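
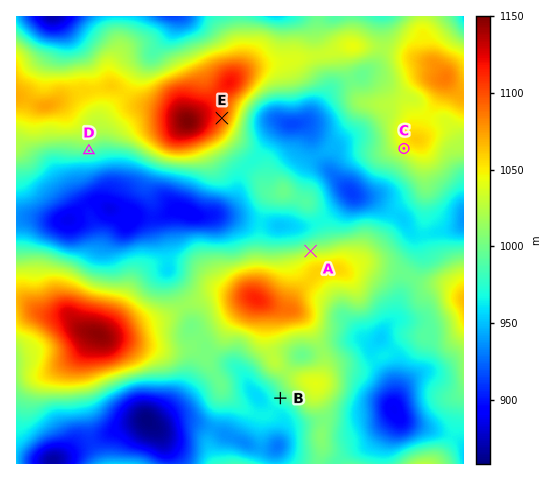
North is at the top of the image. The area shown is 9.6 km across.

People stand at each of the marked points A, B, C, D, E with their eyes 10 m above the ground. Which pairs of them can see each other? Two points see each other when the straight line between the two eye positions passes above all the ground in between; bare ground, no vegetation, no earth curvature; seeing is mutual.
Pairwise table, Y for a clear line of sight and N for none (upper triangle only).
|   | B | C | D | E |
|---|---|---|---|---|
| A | N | Y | Y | Y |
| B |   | N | N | N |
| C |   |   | N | Y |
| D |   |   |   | N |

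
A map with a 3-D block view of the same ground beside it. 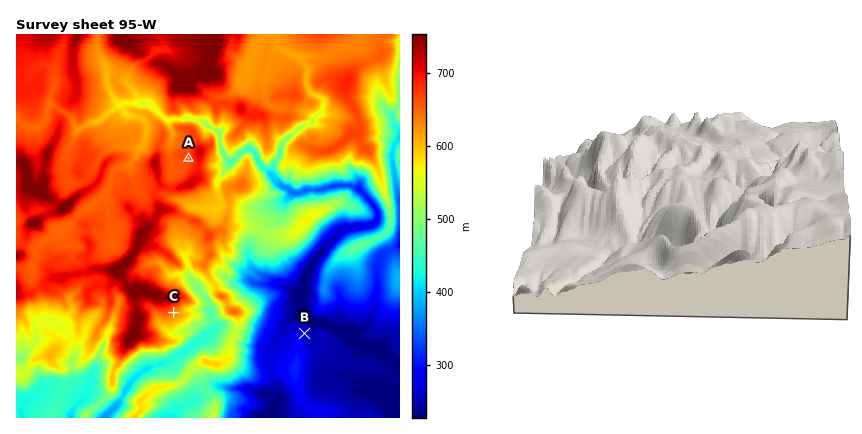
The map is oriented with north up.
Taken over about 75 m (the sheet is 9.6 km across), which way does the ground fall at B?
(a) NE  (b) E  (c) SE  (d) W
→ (b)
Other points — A SW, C SE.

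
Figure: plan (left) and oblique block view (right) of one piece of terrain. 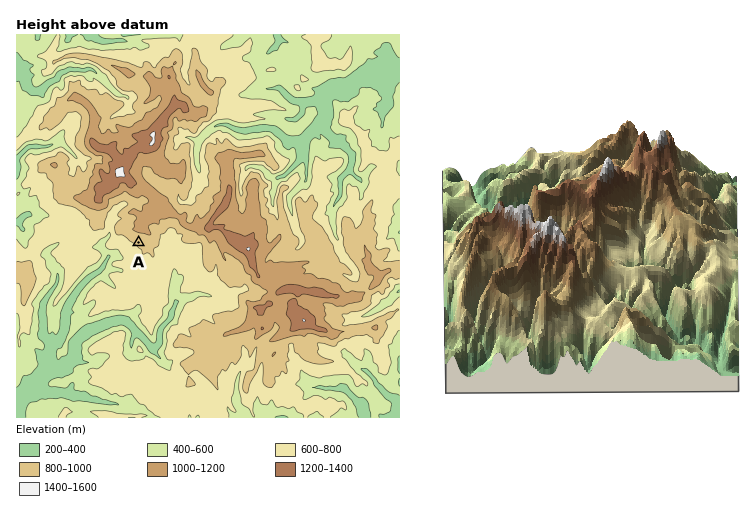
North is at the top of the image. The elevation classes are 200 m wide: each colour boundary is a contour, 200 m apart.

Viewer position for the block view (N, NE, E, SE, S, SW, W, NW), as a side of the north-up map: W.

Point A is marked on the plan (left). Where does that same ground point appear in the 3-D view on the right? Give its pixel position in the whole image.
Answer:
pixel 604 265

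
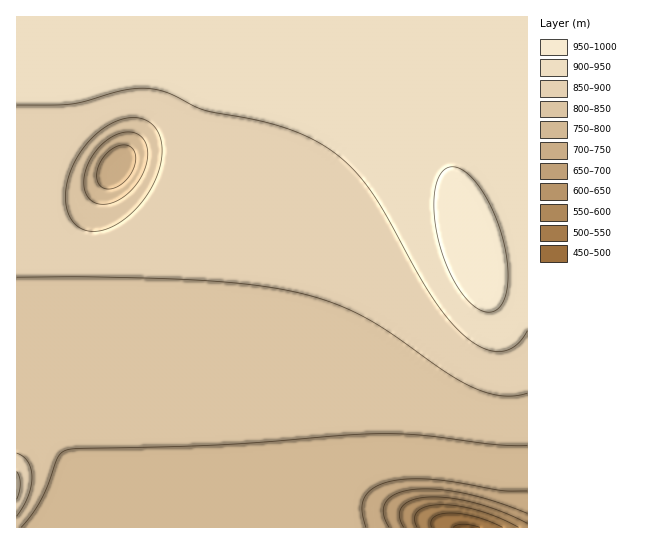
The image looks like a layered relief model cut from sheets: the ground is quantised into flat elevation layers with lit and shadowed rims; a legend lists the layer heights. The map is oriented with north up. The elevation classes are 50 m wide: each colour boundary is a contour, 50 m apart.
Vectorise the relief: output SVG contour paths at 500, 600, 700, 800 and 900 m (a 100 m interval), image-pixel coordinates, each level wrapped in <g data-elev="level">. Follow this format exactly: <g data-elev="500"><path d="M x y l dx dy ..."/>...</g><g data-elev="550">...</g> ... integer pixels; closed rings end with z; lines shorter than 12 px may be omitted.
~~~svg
<g data-elev="500"><path d="M453 527l4-2 6-1 17 3"/></g><g data-elev="600"><path d="M417 527l-2-9 3-7 9-5 15-1 17 1 20 5 21 7 18 9"/></g><g data-elev="700"><path d="M389 527l-5-13 0-7 2-5 4-5 7-3 17-5 23 0 28 4 30 9 32 11"/></g><g data-elev="800"><path d="M21 527l11-13 9-15 17-42 5-6 7-2 149-4 127-10 36-1 43 2 73 9 29 1"/><path d="M97 203l-9-6-4-11 1-13 6-15 11-13 12-9 13-4 11 2 7 8 3 11-2 13-6 13-10 12-11 9-12 4z"/></g><g data-elev="900"><path d="M17 499l3-16-3-12"/><path d="M17 105l54-1 52-14 14-2 13 1 19 4 36 17 60 12 38 13 18 9 16 10 13 12 13 15 20 30 48 84 16 23 17 17 19 13 10 3 8 0 8-1 6-4 7-7 5-8"/></g>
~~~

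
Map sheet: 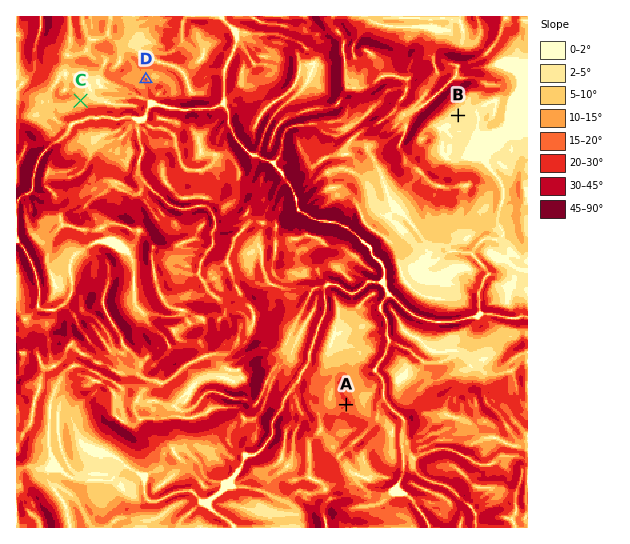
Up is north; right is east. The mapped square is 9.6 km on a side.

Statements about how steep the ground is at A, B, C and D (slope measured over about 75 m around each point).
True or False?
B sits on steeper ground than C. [False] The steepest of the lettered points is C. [False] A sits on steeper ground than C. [True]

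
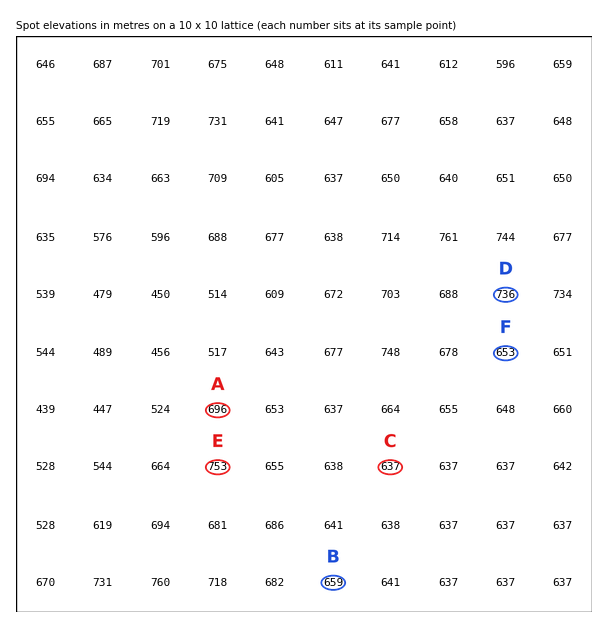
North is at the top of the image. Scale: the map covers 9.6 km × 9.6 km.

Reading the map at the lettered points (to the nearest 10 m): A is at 700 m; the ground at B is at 660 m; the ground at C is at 640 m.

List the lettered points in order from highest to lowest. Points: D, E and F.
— E D F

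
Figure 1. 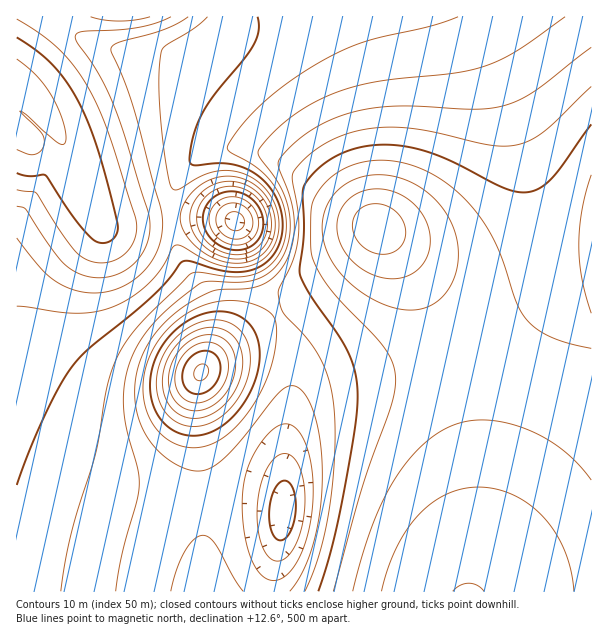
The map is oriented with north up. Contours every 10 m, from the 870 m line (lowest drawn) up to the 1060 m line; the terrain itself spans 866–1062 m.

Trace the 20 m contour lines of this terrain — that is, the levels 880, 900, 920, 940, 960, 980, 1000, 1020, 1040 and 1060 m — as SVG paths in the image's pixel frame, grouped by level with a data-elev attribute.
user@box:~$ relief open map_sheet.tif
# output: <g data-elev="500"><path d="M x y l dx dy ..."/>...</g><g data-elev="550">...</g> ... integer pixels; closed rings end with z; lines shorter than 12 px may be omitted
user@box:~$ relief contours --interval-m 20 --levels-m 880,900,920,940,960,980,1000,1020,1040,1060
<g data-elev="880"><path d="M233 239l-6-2-6-5-4-5-1-8 1-6 4-5 5-4 7-1 7 1 7 5 4 6 2 7-2 8-4 6-7 3z"/></g><g data-elev="900"><path d="M230 249l-12-4-8-8-5-9-2-10 2-11 7-9 10-5 11-2 12 3 10 8 7 11 1 12-3 12-8 8-10 5z"/><path d="M17 37l21 15 16 14 14 18 12 21 14 32 13 43 11 44 0 6-2 6-5 4-4 3-6 0-6-2-20-21-29-44-2-1-17 1-10-3"/></g><g data-elev="920"><path d="M230 258l-15-5-14-10-8-12-3-13 3-14 9-12 13-8 13-3 17 3 13 9 10 14 4 17-3 15-9 12-14 7z"/><path d="M171 17l-13 5-17 5-21 3-37 1-6 2-2 3 3 8 21 31 14 27 11 30 24 80 2 12-1 13-4 12-7 10-12 11-15 6-16 2-17-5-10-6-9-9-33-49-9-3"/></g><g data-elev="940"><path d="M207 17l-15 13-26 15-5 8-2 24 1 31 4 41 6 34 3 6 4 1 26-15 19-4 17 1 15 7 15 14 8 19 2 10-1 11-6 17-6 7-9 6-11 4-12 1-22-5-30-17-6-1-5 4-10 20-12 14-18 15-18 9-17 5-19 1-60-7"/></g><g data-elev="960"><path d="M273 560l-7-7-6-14-3-18 1-20 4-19 6-15 8-10 9-3 5 1 4 3 7 15 4 19-1 21-4 20-7 17-9 9-6 2z"/><path d="M458 17l-27 9-65 15-36 15-30 18-27 20-22 20-17 21-6 11 0 4 33 21 11 12 8 14 4 12 2 13 0 12-3 12-5 9-6 9-9 6-9 4-18 3-36-5-9 2-47 46-19 24-10 18-7 21-11 66-26 84-10 58"/></g><g data-elev="980"><path d="M243 591l-9-13-19-35-6-6-6-2-9 5-9 11-8 18-6 22"/><path d="M591 47l-55 43-15 9-15 6-29 4-67-3-35 2-18 3-18 5-30 15-19 16-10 11-2 4 1 8 12 31 3 23 0 13-3 12-10 21-11 10-12 6-13 3-29 1-21 9-15 10-13 12-12 12-9 14-7 18-4 18 0 18 4 18 7 16 10 14 15 13 15 7 9 2 9-1 8-3 9-6 21-22 33-42 10-9 6-2 6 1 6 5 5 7 7 18 5 26 2 28-1 30-4 27-7 26-9 21-11 16"/></g><g data-elev="1000"><path d="M187 435l10 1 9-2 18-9 16-17 13-22 6-24-1-21-3-9-5-8-7-6-7-4-11-2-10 0-12 2-12 5-11 7-10 10-8 11-7 12-3 12-2 13 1 12 3 12 6 11 7 7 10 6z"/><path d="M591 124l-39 54-10 9-12 5-12 0-14-4-50-26-25-10-21-5-19-2-26 2-24 7-19 13-15 17-2 10 1 40-4 41 10 19 27 39 11 18 7 20 3 21-3 36-13 75-11 48-13 40"/></g><g data-elev="1020"><path d="M591 480l-13-16-17-15-18-12-19-9-21-6-20-2-18 2-16 5-15 9-15 13-14 15-13 20-11 20-10 26-18 61"/><path d="M186 417l14 1 15-6 13-12 10-16 4-16-1-17-6-13-11-8-15-3-17 5-15 12-10 16-4 18 2 18 8 13 6 5z"/><path d="M401 309l13 1 14-3 10-6 9-10 7-13 4-14 0-16-3-15-5-14-9-13-12-12-12-9-13-6-15-4-15 0-14 2-10 5-9 6-8 7-6 9-5 20 1 10 2 12 11 21 17 19 24 15z"/></g><g data-elev="1040"><path d="M484 591l-7-6-9-2-8 2-7 6"/><path d="M191 402l10 0 9-3 9-8 6-10 3-12 0-10-5-9-7-6-12-2-10 4-10 8-6 11-3 12 2 12 6 9z"/><path d="M377 254l12 0 9-5 6-7 2-11-3-10-7-9-10-7-12-1-9 2-6 4-5 8-2 9 3 9 5 8 8 6z"/></g><g data-elev="1060"><path d="M196 380l7 0 4-4 1-7-2-4-6 0-5 4-1 6z"/></g>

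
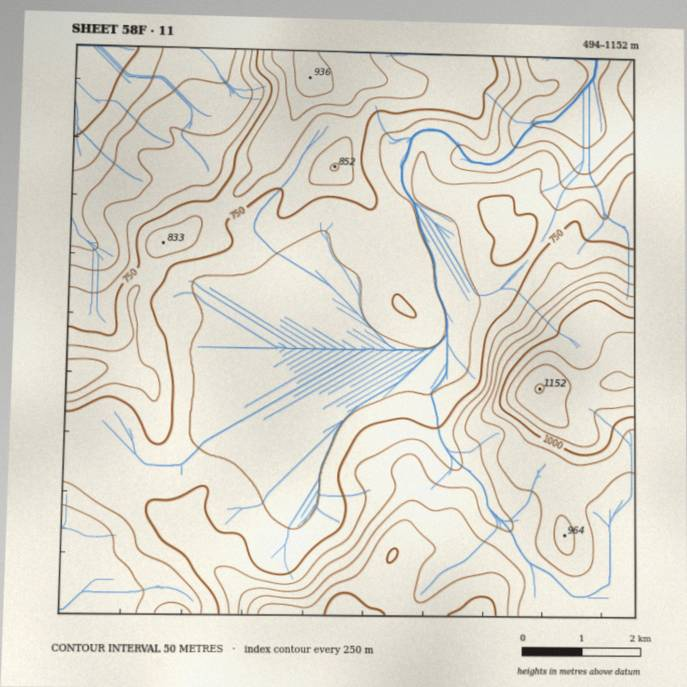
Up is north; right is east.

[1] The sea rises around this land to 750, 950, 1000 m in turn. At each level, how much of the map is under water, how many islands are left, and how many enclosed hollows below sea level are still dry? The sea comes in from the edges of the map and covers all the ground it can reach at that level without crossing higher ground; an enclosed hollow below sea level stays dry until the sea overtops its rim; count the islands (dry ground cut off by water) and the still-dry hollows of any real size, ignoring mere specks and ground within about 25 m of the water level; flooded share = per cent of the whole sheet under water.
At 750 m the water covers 57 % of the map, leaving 0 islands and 0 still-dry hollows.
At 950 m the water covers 91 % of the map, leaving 0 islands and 0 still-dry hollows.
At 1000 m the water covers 95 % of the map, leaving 0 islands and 0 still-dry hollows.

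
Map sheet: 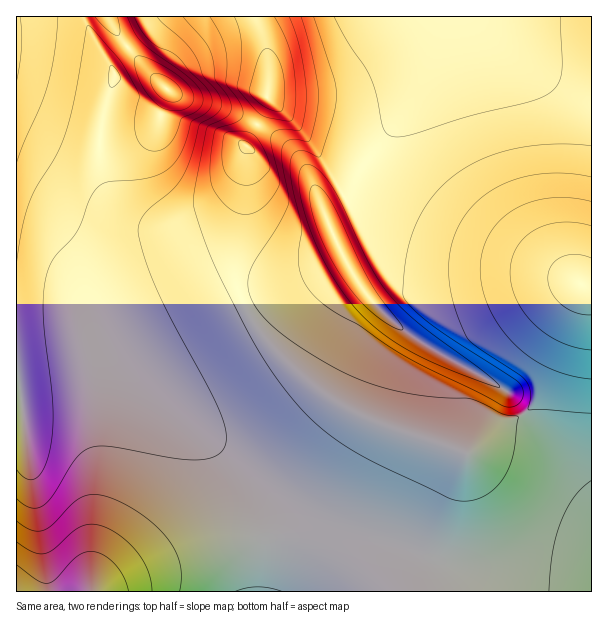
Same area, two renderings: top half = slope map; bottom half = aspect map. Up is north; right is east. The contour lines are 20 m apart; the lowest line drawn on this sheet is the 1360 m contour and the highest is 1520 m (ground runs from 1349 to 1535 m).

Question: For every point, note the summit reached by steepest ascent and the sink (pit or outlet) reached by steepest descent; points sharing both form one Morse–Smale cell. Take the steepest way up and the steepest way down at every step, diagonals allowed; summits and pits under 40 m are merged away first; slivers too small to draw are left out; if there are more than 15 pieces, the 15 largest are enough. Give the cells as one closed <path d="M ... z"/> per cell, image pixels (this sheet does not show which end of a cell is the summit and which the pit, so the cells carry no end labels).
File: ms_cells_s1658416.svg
<path d="M255 16l-239 1 0 250 28 4 15 6 14 14 24 42 19 26 30 27 67 58 35 36 10 17 6 21 0 74 327 0 1-95-67-82-27 11-31 28-17-8-66-20-40-20-30-21-46-44-20-27-8-18-5-17 0-27 11-61 0-47 24-42-4-6 4-19-2-21z"/><path d="M485 16l-52 1-1 18-6 25-10 26-12 24-13 21-30 37-11 24-21 13-4 4 0 7 27 57 16 24 15 16 43 33 83 46 16 22 13-18 9-25 29-62 6-24 10 0 0-190-22-5-30-17-19-15-22-22z"/><path d="M432 16l-176 1 12 39 2 21-4 19 4 6-24 42 0 47-11 61 0 27 5 17 8 18 14 19 41 43 18 15 33 21 23 10 73 24 17 8 27-26 30-13-1-4-14-19-83-46-43-33-15-16-16-24-27-57 0-7 4-4 21-13 11-24 30-37 13-21 12-24 10-26 6-25z"/><path d="M21 268l-5 1 0 322 247 1 2-16-1-58-6-21-10-17-35-36-67-58-30-27-19-26-24-42-14-14-15-6z"/><path d="M584 284l-2 1 0 6-10 26-25 54-9 25-14 18 67 82 1-209z"/><path d="M591 16l-105 1 13 19 22 22 19 15 30 17 21 4z"/>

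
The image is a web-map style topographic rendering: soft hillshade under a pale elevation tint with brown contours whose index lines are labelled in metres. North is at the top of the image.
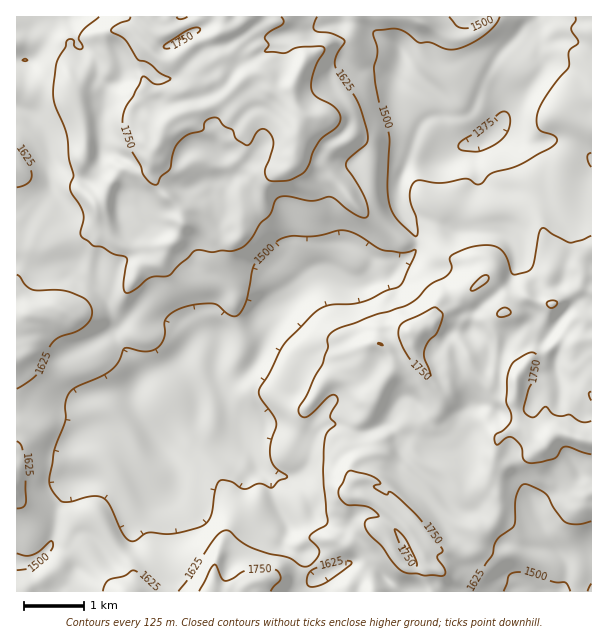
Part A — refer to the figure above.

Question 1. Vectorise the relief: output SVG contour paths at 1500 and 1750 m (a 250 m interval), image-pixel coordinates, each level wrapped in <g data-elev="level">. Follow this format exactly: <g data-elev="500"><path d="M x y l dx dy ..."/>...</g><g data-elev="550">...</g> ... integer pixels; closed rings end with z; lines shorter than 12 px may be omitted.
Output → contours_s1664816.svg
<g data-elev="1500"><path d="M504 591l6-16 9-3 15 3 20 7 11 0 2 2 3 7"/><path d="M17 553l9 3 6-1 7-4 11-9 1-1 2 1 0 4-2 5-16 15-5 2-13 2"/><path d="M129 541l-6-7-13-28-6-8-6-2-6 0-20 5-9 1-7-6-6-10-1-7 5-27 11-30 1-20 5-11 6-4 23-10 10-6 9-9 6-14 21 4 6-1 6-3 6-10 1-18 6-6 7-5 16-4 19-1 5 1 12 10 7 1 5-5 5-11 8-36 21-22 6-4 11-2 24 0 27-6 13 5 26 15 19 3 14-3-2 7-10 23-5 6-13 5-24 11-11 2-19 1-11 3-8 6-25 25-7 10-12 25-9 13-1 6 1 5 12 16 4 8 0 6-6 18 1 15 5 7 9 6 2 3-8 3-7 8-12-4-15 5-5-1-9-6-10-2-3 3-2 5-5 28-7 9-8 3-22 6-27-1-12 8z"/><path d="M591 167l-4-9 1-4 3-1"/><path d="M495 17l-15 8-15 3-9-2-7-9"/><path d="M575 17l0 4-4 8 7 12 0 3-9 7-1 17-22 28-6 11-3 9 0 7 2 6 16 8 2 3-1 3-7 6-28 15-30 10-11 10-4 0-9-5-24 4-23-3-5 2-4 6-1 9 6 21 2 13-2 5-20-18-5-8-2-9-2-18 2-45-9-31-5-24-1-15 3-18-3-18 3-2 21-1 9 4 12 10 10-1 17 7 9 0 13-4 15-9 12-10 5-9"/></g><g data-elev="1750"><path d="M271 591l10-12-1-4-4-5-28 0-6 2-9 6-8 3-4-3-6-14-5 5-11 22"/><path d="M421 575l20 1 4-1 0-6-8-12 6-6-1-3-23-30-20-20-9-6-4 2-12-6 0-2 7-3-4-4-11-5-15-3-3 0-9 18 0 6 2 4 6 6 19 1 10 6 3 4-11 3-3 3 0 5 3 6 14 13 10 15 9 9 6 3z"/><path d="M414 566l-9-9-10-28 7 6 6 9 9 19 0 3z"/><path d="M591 421l-10 1-12-7-8 1-6-1-9-8-3 1-9 9-7-2-3-4 0-4 4-17 5-10 4-17 0-7-3-3-4 0-17 10-6 14-1 24 5 12 0 7-7 9-9 6 0 8 3 2 9-8 6 1 9 9 1 12 7 4 24-4 10-12 6 0 21 7"/><path d="M428 378l2 0 1-3-6-16-1-9 5-9 8-8 6-18-1-3-7-5-31 15-4 4-2 4 1 8 7 15 17 22z"/><path d="M381 345l2 0-5-2 0 1z"/><path d="M499 317l10-2 2-1-1-3-4-3-5 1-4 5z"/><path d="M550 308l5-2 2-4-5-2-5 2 0 3z"/><path d="M470 290l4 0 11-6 3-3 0-5-3-1-5 3-7 7z"/><path d="M165 49l-2-2 1-2 21-13 10-5 5 2-3 4-24 14z"/><path d="M131 17l-2 3-16 7-2 5 14 7 13 21 11 3 10 10 12 5-6 5-9 1-13-8-10 20-7 11-3 10 0 8 2 9 6 16 9 15 3 9 7 9 6 2 5-8 9-9 3-16 5-9 10-8 14-4 2-2 1-7 8-4 5 0 6 8 8 3 4 9 10 7 5-2 5-9 4-4 4-1 5 3 3 5 1 6-3 15-5 12 1 6 3 4 6 1 15-1 12-6 4-4 7-18 5-9 5-6 14-11 4-9-2-4-4-6-18-10-5-7-1-6 2-9 4-12 7-12-1-4-24 0-15 6-19-2 4-6-4-6 0-3 5-4 13-8 1-3-3-4"/><path d="M187 17l-7 2-3-2"/></g>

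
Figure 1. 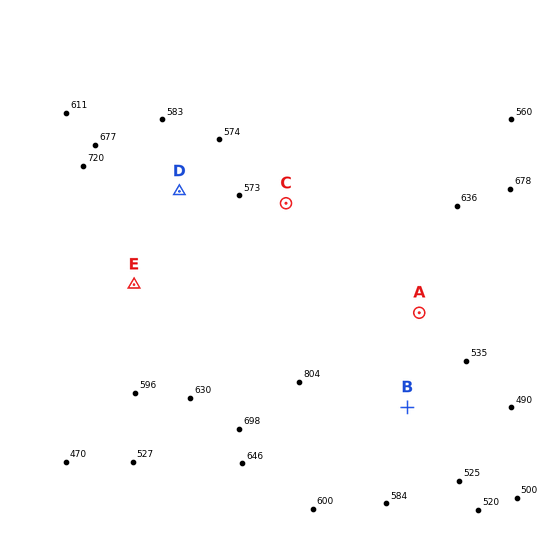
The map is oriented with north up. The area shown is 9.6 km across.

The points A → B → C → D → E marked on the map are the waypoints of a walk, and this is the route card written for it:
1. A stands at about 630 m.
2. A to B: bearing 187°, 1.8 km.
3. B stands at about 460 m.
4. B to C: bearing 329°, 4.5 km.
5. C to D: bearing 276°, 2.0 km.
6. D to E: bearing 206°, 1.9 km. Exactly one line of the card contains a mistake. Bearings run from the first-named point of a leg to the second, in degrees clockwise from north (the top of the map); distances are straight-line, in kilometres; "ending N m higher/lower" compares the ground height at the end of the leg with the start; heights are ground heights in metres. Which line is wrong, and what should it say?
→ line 3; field height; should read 610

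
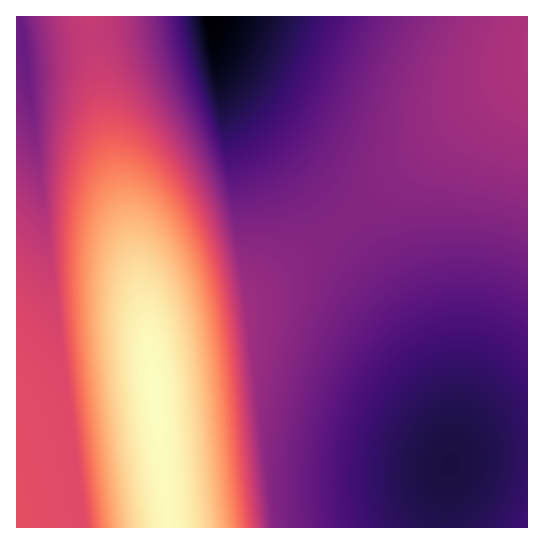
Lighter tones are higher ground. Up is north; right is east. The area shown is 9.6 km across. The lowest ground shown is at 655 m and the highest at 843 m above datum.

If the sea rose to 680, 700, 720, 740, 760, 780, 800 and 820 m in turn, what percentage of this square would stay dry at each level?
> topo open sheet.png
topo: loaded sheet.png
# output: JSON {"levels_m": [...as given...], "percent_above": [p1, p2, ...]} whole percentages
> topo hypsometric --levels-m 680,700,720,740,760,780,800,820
{"levels_m": [680, 700, 720, 740, 760, 780, 800, 820], "percent_above": [95, 81, 65, 41, 31, 20, 15, 9]}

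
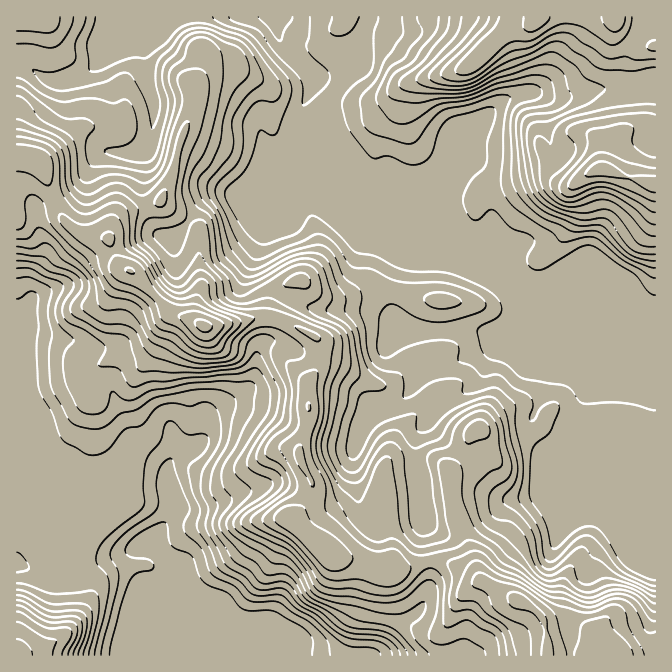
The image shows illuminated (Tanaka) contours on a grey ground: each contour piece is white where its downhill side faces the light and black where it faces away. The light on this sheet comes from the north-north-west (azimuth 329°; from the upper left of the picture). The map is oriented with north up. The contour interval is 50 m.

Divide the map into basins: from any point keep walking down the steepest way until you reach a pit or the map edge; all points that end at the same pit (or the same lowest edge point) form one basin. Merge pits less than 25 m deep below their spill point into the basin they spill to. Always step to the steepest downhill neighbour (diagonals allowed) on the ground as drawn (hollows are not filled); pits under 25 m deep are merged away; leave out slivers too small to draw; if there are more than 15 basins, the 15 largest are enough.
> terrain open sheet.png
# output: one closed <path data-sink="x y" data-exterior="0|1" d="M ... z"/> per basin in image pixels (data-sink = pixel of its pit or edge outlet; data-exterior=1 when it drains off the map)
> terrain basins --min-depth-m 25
<path data-sink="277 17" data-exterior="1" d="M655 16l-638 0-1 139 21 4 6 6 6 23 14 30 11 11 10 5 23 4 11 24 7 7 7 2 38 42 22 6 12 7 15 0 38-8 15 0 20 6 20 10 6 6 1 20-11 23 1 35-10 27 0 13 14 25 0 7-5 12-15 16 0 4 35 36 29 1 13 5 20 0 7 4 10 0 20-7 15 0 12 3 40 24 28 13 17 12 7 15 3 28 33 0 7-19 6-8 4 0 13 10 9 9 3 8 31 0 1-471-53-17 5-23 9-12 23-5 16 0z"/><path data-sink="138 655" data-exterior="1" d="M177 314l-7 0-2 3-14 20-9 9-40 15-11 8-5 8 2 20 8 15 5 16 24 24 1 33-6 17-8 7-23 15-23 28 17 38 0 10-7 17-8 11-17 15-17 8-17 3 0 2 528-1-2-27-7-14-17-13-28-13-24-15-28-12-15 0-20 7-10 0-7-4-20 0-13-5-25 0-39-37 0-4 15-16 5-12 0-7-14-25 0-13 10-27-1-35 11-23 0-17-7-9-20-10-20-6-15 0-38 8-15 0z"/><path data-sink="17 564" data-exterior="1" d="M25 156l-9 1 1 499 20-5 17-8 11-9 11-12 8-15 2-17-17-38 23-28 23-15 8-7 5-10 1-7-1-33-24-24-5-16-8-15-2-20 5-8 11-8 40-15 9-9 12-19 7-5-41-42-7-2-7-7-11-24-23-4-10-5-11-11-14-30-6-23-6-6z"/>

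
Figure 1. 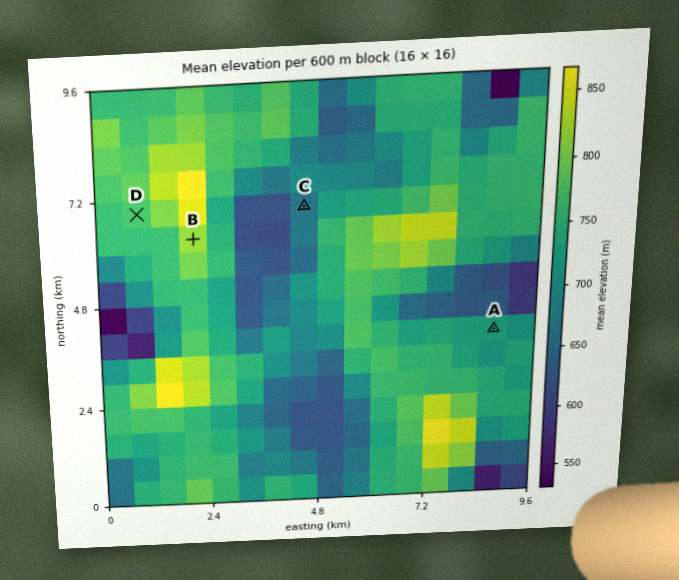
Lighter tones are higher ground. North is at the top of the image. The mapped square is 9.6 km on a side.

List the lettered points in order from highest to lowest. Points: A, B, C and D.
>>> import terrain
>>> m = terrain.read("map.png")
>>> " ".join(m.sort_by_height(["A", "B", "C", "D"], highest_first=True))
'B D A C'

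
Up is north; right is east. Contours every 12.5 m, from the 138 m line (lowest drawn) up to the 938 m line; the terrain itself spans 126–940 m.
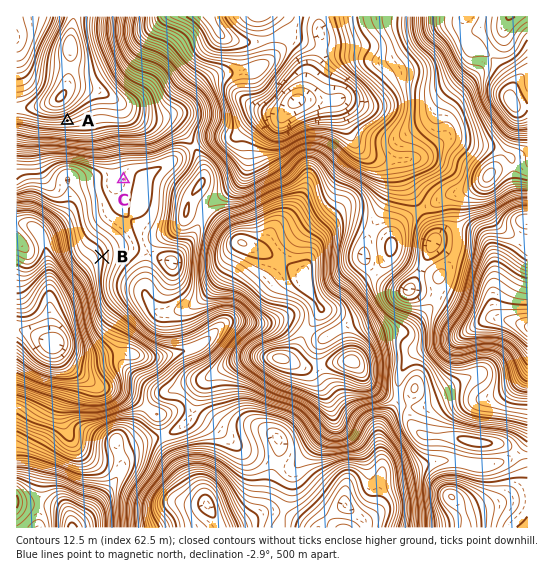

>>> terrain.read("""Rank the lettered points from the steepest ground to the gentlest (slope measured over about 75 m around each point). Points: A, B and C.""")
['A', 'B', 'C']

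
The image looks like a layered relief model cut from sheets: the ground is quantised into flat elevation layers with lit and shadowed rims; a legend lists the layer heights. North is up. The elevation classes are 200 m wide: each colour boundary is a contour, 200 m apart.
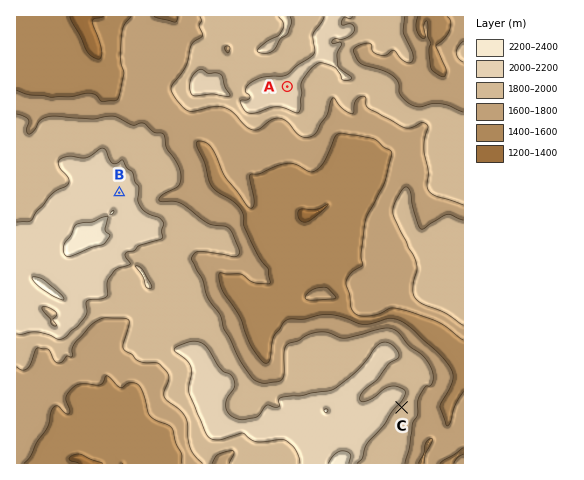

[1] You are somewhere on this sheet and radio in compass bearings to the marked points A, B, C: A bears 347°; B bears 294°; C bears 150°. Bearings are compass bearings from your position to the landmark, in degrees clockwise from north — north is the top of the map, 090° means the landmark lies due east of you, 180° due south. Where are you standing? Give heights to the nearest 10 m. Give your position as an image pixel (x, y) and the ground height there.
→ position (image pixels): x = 333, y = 288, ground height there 1590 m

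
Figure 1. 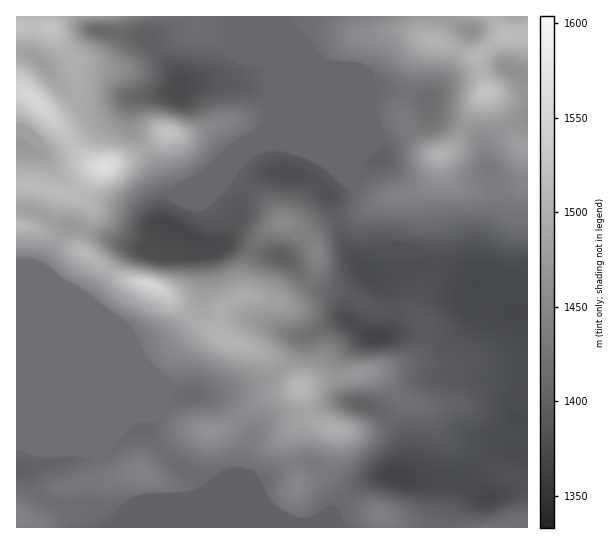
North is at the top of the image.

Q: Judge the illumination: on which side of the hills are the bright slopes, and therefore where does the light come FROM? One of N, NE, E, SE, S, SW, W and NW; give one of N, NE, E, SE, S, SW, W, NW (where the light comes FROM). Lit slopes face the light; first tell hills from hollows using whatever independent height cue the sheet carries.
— S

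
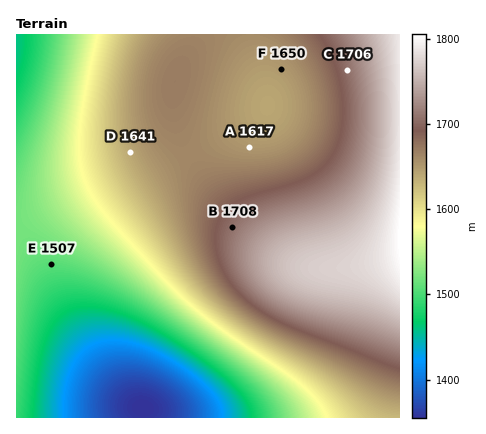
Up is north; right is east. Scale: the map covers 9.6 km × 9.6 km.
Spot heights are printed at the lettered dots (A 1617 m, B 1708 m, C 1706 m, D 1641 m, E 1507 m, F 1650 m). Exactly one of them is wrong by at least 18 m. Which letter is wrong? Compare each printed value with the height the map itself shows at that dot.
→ A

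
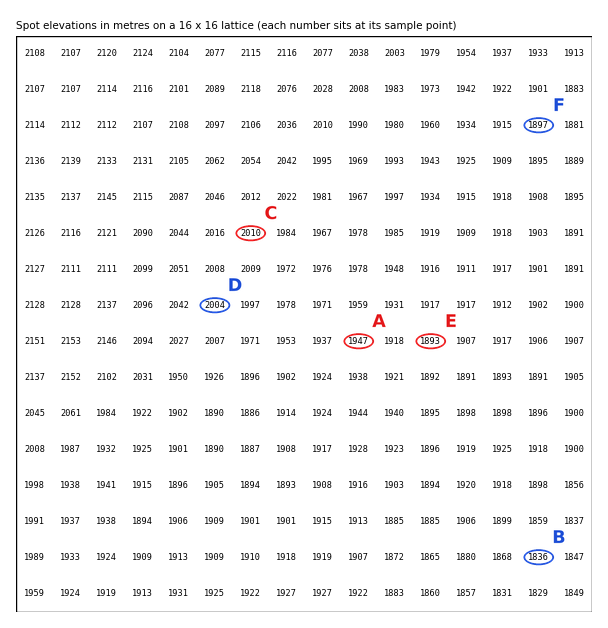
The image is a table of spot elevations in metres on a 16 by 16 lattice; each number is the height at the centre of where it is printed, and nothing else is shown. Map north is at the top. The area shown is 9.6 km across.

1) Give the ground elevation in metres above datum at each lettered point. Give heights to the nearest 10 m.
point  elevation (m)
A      1950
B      1840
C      2010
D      2000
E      1890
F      1900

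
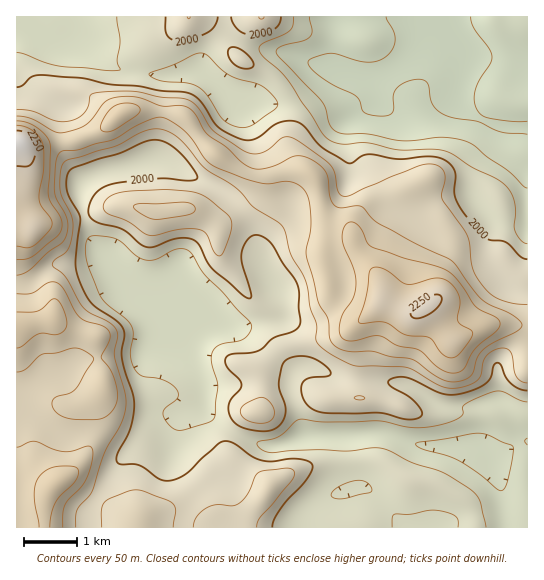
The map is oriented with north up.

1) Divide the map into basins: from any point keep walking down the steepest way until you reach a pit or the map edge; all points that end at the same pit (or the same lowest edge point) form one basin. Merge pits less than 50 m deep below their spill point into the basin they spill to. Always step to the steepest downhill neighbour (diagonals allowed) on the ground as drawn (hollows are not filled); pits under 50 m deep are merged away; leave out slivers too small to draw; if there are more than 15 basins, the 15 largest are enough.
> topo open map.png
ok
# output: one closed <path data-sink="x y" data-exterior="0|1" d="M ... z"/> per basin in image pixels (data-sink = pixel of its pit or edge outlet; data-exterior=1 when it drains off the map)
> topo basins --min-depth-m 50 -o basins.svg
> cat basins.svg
<path data-sink="446 30" data-exterior="0" d="M527 16l-510 0-1 211 17 0-14-38 1-39-2-7 9 4 12 0 14-4 25-3 24-11 17-14 10-4 14-2 34 4 12 8 12 18 16 16 30 18 10 3 13 0 29-7 10 3 7 7 7 32 6 16 5 5 12 1 7 4-4 3-19 3-5 6-1 10 3 19 5 16 23 19 11 3 16-15 31 12 6-1 8-5 26 34 25-13 13-4 36 1z"/><path data-sink="490 457" data-exterior="0" d="M383 301l-34 30-19 6-44 8-5 3-22 22 2 8-1 32-6 3-5 0-10 10-10 18 0 14 8 9 24 15 8 8-20 28-35 0-5 4 0 9 319-1 0-201-37-2-13 4-25 13-26-34-8 5-6 1z"/><path data-sink="151 299" data-exterior="0" d="M299 169l-36 7-7 21-10 10-21 13-7 7-12-11-19-8-16 3-22 0-19-6-15 0-53 16-24 3-5 4-17 1 0 97 38-6 9 7 34 10 0 22 6 20 0 11-8 13-2 34-4 12-9 16-16 13 7 2 24 20 38 20 4 8 70 0 2-9 5-4 35 0 20-28-3-4-24-15-11-10-2-17 14-24 6-4 5 0 6-3 1-32-2-8 22-22 5-3 55-10 26-18-6-1-10-5-12-10-10-12-5-30 1-10 8-8 16-1 4-3-7-4-12-1-5-5-6-16-7-32-7-7z"/>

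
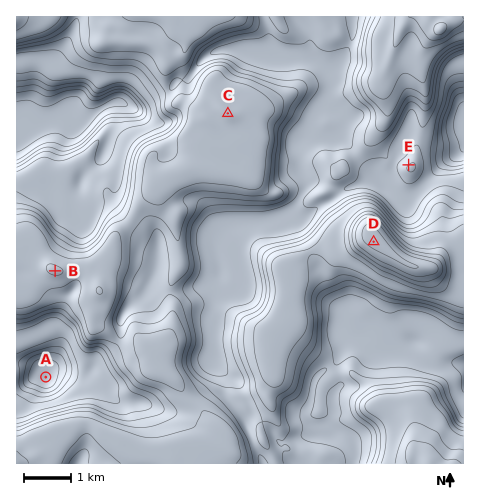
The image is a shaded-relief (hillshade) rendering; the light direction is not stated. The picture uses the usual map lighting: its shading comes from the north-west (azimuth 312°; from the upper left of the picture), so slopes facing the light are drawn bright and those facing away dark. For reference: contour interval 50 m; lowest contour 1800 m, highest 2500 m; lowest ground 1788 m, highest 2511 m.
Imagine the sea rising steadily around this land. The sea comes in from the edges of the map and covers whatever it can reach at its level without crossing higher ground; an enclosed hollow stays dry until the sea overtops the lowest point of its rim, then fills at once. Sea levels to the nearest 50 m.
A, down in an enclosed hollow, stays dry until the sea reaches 1950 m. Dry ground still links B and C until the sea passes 2200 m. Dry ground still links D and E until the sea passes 2050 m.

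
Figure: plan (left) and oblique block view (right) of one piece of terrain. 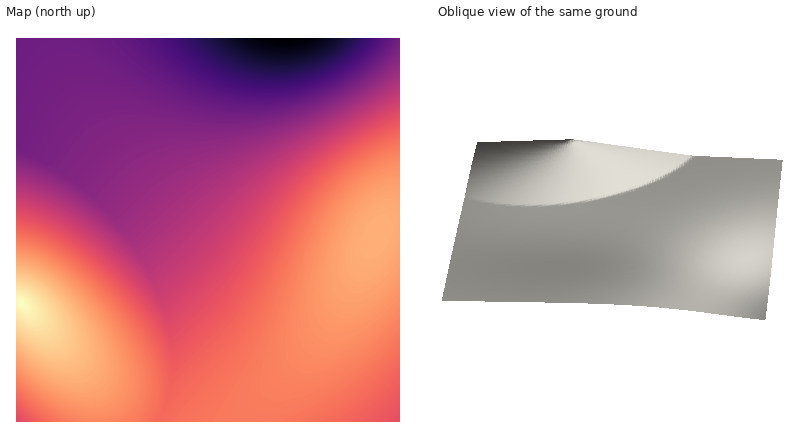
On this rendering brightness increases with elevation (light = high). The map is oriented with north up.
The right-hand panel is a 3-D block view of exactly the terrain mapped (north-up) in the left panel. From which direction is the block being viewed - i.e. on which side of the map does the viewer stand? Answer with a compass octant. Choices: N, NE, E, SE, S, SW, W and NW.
E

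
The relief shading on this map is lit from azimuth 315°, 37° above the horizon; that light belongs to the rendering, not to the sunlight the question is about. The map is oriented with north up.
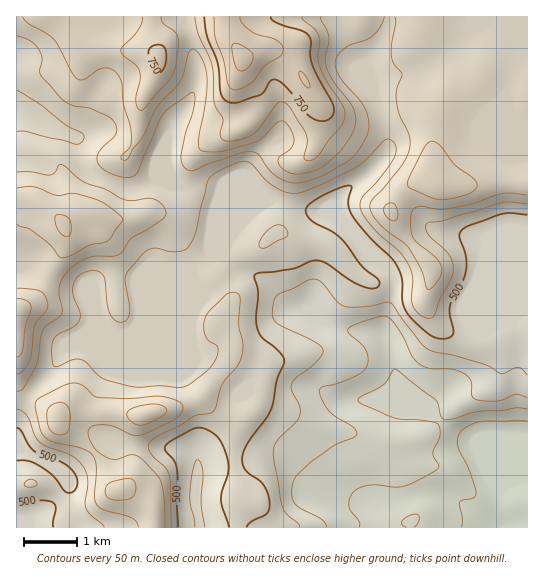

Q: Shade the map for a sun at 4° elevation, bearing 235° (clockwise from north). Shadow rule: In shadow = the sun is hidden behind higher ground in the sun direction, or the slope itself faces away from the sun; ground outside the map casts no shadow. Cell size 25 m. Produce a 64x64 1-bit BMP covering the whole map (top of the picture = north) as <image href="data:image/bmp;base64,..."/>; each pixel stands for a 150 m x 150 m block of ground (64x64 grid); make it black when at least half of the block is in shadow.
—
<image width="64" height="64" href="data:image/bmp;base64,Qk0+AgAAAAAAAD4AAAAoAAAAQAAAAEAAAAABAAEAAAAAAAACAAATCwAAEwsAAAIAAAAAAAAA////AAAAAAAAADwAP4AAAAAAfgD/wAAAAAB/Af/gDAAAAH8B/+AOAAAAf4H/4AAgHAP/wf/gAGA+Af/h/4AB4H4B//P/AAPgfAH/+/8AB+AAAf/7/wAH4AAB/+P4AAfgAMB/wAAAB+ADgA+AAB8PgAOAAAAD/wAAA4A4AY/+AAAHx/xB//wAAAP//uH/+AAAYf//4f/AAABx///g/gAAAHD//8D8AAAAeP8DwAAMAAB8TwAMwD4AAH4AAA/8/gAA/wAAD//+AAD/AAAP//4AAH+AAA//iAcAf8AAD/4ADwD/4gAP/AAPAP/mAA/8AA+A//YAD/wAD4D/9gAf8AAHwH/wAH+ADgfAA/AAcAAcD+AA4AGAADgP4AAAAQAAeB/wAAYBAAHwP/gAAAMAB+B/+AEAAwAf4P/8AAADAD/A//wGPwOAPwHwCA//+YAPAeAAH//5gAAAAAB///mAAAAAAP//8IAAAADA//HwAAAAA+AfweAAAAAH8AfBwAAAAAfwH4HgAAAwB+B/gOAAADgHwHwA8AAAfAEAAADwAwD8AAAAAPgBgP4AAAAA+ACB/gAAAAB4AAP+AAAAADgAB/8AAAAAHAIH/wAAAAAcAw//gAAAAD4CD//AAAAAPgYf/8AAAAA+Bx//4AAAAD4Pn//gAAAAfh///+AAAAB+H///4AAAADwf///gAA=="/>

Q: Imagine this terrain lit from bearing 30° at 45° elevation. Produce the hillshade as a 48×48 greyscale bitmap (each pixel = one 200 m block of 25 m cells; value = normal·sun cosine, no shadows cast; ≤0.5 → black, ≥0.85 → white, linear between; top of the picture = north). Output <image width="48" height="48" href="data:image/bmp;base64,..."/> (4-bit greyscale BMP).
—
<image width="48" height="48" href="data:image/bmp;base64,Qk32BAAAAAAAAHYAAAAoAAAAMAAAADAAAAABAAQAAAAAAIAEAAATCwAAEwsAABAAAAAAAAAAAAAAABEREQAiIiIAMzMzAERERABVVVUAZmZmAHd3dwCIiIgAmZmZAKqqqgC7u7sAzMzMAN3d3QDu7u4A////AIiIiFMzRHvMqGZ4eKzu3LqpmZmqqqmHd2d4h1MjRYzcqGZ4ib3ty6qpmZqqqpmId1VXmFM0aKzMqGeJq83LqqmZmZqqqYmYiGZ6qFRomr3LqHiavMupmZiIiImZiJqpmarLpzWbu83bqIiavMqZmIh3eIiHebuZmc3KcyarvO/sqHearMqIiId3iIiZm8qZmbp0EDirve7bmHeJu6mIiIiIiJmavLmZmYUAAnqqq7qph2aJqpiIiIiImZmau6mZmVEAN6qYZVVVZVaImZiIiImaqqqqqYiIiCEUiphlMzI0RFeIiIiJmqu8y7qqhmZmZiJIqph2eId3VWmZmJmavMzLuqqpdUMjMzWLy6qrzd3bh5qpmaq7zLuqmZmYd1MjM2m8zLzN7u/sqqmZmqu7qYiImZh3iGVVVHm7vM3czMzLqqmJmqqZh2Z4mYZmd2Z3ZniqvMy6mZmZmqmJmph3d3d4mWVWVEVnd4mqq7qZmZmZmZmZqqmIiImaqFREQ0Vnd6q6qqmZmZmZmImaq7u6qqu7p1QzNFZ4iLupiZmZmZmZmImbvMzMzLu7ljIjV4iIiLqHeJmYiZmZmImrzMzMy6mYcxAmmpmZmKl2iZmHiZmZmZmrvMvLl2ZlQQA4upmZmcqau6l4mZmZmZmqu6qpdlVEMgJpqpmZme3My5iJqZmZmZmruph3ZWVVVDV4mZmZme3LqpiJqZmZmYq8uXZmZVVnh1V4iZmZmbuph3d5mZmZmau7l2ZmVVeap0RpmpmZmZmIZVVXiZmImrqYZmZlVWm7hSN7y6mZmXd2VENGiIiImqmHd3d2Z5y4URW+7KmZmWZUVmVnh3d4mpmYiIiIisuVADru26mZmXZVeYeIdmZ4mZmZmZmrzMlQAYzbqZiZmYdnmpiZiHeJqpmZmavMy5YQBauWZmZ4iHZ5u6vMy6qqqZmZmqu6qYQSWahCIiNFVIiszN3u3Ly7qZmZmZh3eHZXmpUiIiMyEazdze7cqsy6mZmZl0M0RWeaqYVFZ3ZUM93cvdyXabqXeIiZcxARI1aJmYd5qqqYiMy6vLdUaKmFVlVmMRMyMzRomYiau7u6qqqazJdniZl1VTIiI2h2ZVVoiIibu7uqmaq8y5iZmImHZTIAJpmHh3d4h2ebu6qZmbzMqYiZiImHdmUyR5dWd4iZhleaqqmZmbuph2d2V4mId3d3d3U0Z4qqhleaqpmZmZmGVVZVRoiIdmZ5l2MjWKzLhmiZmZmZmIdlRWZlVnZndkNXiGMkjO/bh3mZmZmZmGZUVmd2Z3ZndSI1aGM2z//Jh4maqZiZmGZWZnd3Z3ZohSJFeFNa//2piJqqqZmZmXd3Znd2VWeJhAFGd1WN/9qYiJmaqZmZmYh2VodlRGiqgwFYh2i+7amIeIiZmZmqmXdlWJh3Zoq6cAF6uZq8yoh4iIiJmZmqmVVFeZmZmazLYAWs3LvNy5d3iIiImZmpmUNGiZmqmazbUTjN3d3v7Jd4iIiJmZmZmURYmZmZmazKU1nN3d7/65eImYiJmZmZmQ=="/>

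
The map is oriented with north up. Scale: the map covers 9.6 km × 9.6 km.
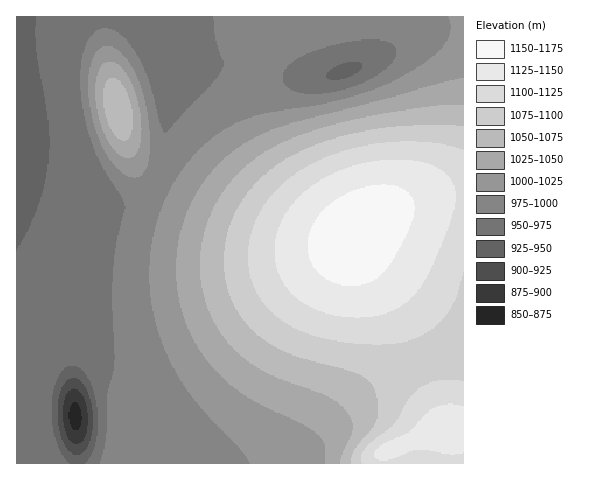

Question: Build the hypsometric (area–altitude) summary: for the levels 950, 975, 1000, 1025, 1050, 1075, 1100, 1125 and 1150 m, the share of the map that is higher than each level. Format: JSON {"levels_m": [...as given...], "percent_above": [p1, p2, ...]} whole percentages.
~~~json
{"levels_m": [950, 975, 1000, 1025, 1050, 1075, 1100, 1125, 1150], "percent_above": [95, 74, 55, 45, 37, 30, 21, 12, 4]}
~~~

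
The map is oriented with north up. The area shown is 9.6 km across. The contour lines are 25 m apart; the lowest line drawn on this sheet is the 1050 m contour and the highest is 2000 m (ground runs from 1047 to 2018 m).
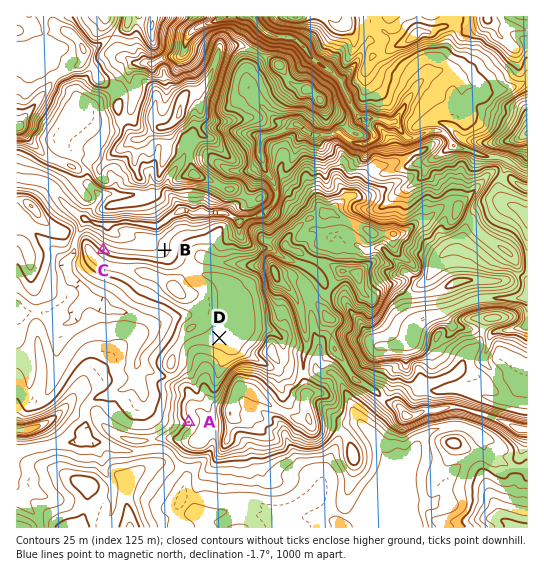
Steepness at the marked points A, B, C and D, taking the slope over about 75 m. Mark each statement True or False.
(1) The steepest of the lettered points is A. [False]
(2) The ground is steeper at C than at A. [True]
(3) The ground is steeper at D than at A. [False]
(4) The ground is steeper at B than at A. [False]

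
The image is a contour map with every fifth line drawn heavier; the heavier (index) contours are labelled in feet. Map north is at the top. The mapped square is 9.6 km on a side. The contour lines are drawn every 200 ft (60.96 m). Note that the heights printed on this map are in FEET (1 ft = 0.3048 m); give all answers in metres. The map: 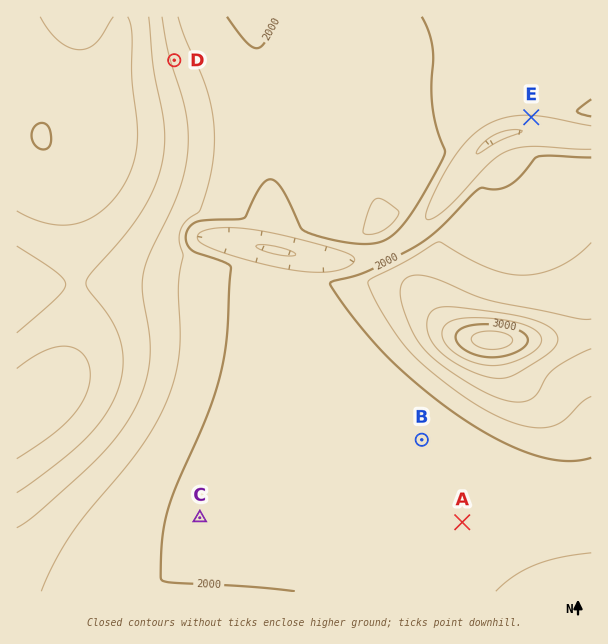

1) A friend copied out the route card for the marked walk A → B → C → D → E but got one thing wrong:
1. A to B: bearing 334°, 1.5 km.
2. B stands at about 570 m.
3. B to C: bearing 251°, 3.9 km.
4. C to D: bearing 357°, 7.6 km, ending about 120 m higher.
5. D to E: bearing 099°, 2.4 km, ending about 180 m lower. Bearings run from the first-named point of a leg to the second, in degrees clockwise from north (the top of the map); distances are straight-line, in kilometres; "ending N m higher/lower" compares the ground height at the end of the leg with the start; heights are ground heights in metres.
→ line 5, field distance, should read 6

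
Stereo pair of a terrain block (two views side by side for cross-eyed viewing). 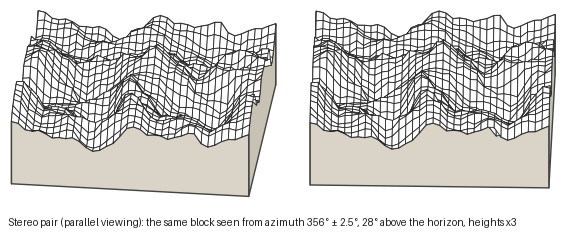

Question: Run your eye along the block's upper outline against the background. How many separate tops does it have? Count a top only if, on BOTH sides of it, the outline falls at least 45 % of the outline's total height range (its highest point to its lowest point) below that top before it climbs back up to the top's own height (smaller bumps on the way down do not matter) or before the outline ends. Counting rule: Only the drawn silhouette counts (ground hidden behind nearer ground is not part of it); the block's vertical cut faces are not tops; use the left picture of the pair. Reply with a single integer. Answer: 0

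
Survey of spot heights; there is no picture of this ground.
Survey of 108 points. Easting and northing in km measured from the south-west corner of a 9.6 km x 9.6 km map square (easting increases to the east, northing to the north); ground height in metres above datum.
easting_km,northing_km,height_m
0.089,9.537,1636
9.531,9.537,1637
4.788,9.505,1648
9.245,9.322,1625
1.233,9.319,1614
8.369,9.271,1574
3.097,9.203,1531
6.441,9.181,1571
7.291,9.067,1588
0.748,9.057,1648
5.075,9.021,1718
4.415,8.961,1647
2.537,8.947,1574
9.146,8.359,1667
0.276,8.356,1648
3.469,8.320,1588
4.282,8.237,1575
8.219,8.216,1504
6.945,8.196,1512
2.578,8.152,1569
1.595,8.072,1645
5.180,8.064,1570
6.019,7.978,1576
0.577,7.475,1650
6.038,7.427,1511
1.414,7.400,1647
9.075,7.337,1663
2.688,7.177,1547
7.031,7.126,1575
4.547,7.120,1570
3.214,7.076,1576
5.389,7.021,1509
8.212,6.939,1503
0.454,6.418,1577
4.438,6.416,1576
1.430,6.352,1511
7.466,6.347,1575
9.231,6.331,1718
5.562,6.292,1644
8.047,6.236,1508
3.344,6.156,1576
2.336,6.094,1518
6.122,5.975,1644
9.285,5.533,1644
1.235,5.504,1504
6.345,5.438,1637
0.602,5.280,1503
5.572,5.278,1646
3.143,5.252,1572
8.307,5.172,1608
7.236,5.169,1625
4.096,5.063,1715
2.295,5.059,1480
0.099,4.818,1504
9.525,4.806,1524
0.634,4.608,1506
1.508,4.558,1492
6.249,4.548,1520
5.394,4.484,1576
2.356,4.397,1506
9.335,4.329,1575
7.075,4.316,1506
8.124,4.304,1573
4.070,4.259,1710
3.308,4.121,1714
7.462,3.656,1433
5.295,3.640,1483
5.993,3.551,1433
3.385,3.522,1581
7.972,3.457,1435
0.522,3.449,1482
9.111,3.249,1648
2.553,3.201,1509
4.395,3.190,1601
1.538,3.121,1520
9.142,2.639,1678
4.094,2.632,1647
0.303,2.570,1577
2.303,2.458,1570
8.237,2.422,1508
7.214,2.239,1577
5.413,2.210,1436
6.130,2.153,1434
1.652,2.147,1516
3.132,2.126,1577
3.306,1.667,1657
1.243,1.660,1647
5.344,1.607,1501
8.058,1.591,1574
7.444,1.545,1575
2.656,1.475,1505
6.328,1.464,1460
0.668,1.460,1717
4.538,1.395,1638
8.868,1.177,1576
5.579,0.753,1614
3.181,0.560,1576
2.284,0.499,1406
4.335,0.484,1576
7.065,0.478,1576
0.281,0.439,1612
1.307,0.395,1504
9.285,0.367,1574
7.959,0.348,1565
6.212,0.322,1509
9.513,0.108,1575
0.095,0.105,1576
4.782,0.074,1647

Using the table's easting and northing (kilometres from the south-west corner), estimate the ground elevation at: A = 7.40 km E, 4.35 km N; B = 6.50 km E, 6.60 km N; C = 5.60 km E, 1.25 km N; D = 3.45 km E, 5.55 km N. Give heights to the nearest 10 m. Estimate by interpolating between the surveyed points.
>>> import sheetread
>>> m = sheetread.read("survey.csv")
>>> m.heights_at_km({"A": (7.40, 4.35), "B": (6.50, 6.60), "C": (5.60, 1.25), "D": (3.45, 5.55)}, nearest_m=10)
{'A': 1540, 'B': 1570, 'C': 1510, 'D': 1580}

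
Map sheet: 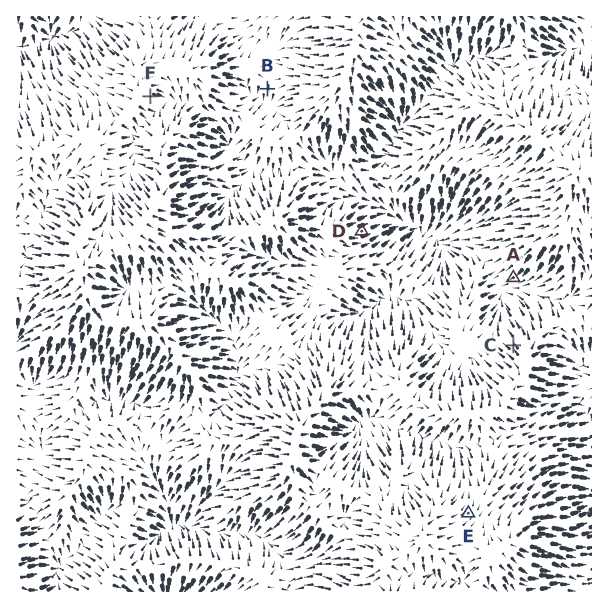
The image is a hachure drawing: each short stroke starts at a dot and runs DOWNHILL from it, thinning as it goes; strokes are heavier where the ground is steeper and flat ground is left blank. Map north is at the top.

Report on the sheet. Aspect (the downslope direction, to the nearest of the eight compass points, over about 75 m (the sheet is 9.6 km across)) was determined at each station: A SW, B S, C NW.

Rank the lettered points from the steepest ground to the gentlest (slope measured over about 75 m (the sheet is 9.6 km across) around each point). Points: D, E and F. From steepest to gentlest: D F E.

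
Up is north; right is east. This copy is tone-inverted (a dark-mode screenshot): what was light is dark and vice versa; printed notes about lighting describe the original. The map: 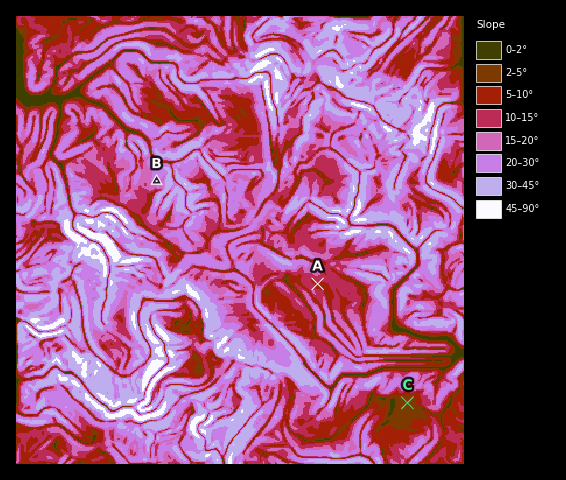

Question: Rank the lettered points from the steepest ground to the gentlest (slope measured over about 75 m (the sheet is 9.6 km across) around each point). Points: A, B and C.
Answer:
B A C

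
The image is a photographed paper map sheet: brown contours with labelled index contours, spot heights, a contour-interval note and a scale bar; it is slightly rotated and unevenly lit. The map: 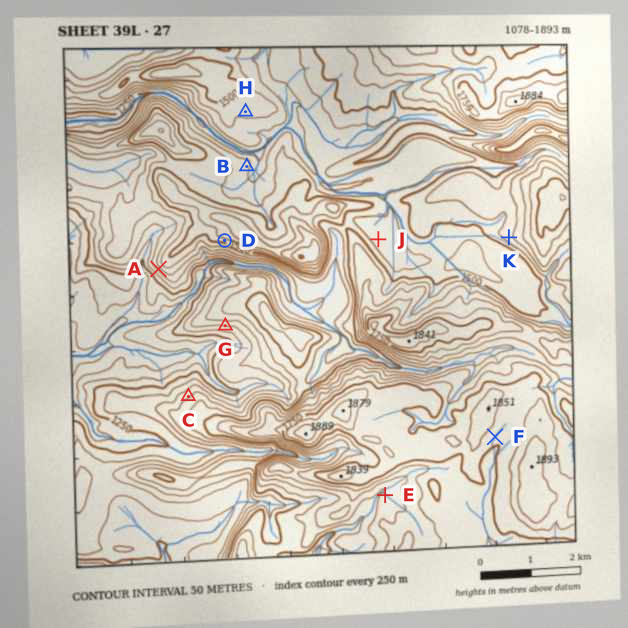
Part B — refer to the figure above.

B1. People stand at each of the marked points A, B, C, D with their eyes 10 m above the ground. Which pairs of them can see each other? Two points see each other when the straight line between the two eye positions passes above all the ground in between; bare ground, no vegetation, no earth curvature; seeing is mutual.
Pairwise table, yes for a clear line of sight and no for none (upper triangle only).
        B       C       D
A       no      yes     no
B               no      no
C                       yes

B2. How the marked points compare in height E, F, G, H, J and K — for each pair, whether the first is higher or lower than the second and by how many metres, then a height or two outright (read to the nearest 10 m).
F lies higher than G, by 410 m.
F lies higher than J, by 330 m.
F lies higher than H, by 300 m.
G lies lower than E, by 260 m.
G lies lower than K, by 230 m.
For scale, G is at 1350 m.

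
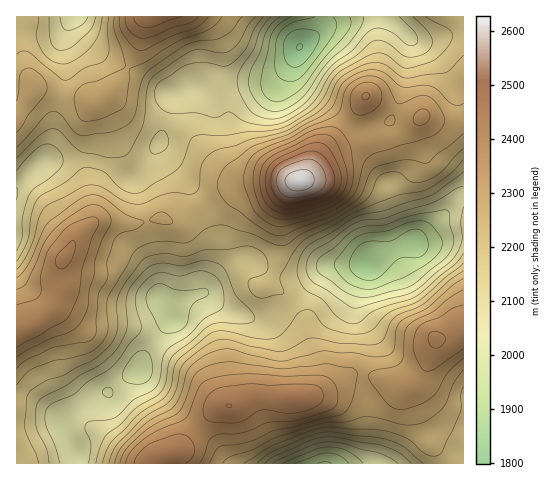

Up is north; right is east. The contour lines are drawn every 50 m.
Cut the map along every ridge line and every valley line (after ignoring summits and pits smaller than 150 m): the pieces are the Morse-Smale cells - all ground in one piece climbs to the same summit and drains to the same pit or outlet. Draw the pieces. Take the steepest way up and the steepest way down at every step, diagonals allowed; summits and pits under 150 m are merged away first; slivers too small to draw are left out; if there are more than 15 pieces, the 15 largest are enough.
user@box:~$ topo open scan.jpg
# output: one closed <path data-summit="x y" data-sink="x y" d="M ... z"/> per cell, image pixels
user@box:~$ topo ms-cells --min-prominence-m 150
<path data-summit="300 181" data-sink="300 47" d="M463 16l-138 0-6 15-21 17-8 16-16 16-19 1-42-2-14 7-9 0-14 6-4 4-8 26-4 24 5 9 21 23 17 27 19-13 27-7 51-3 32-28 30-12 34-5 9-4 19-17 16 5 23 0z"/><path data-summit="64 258" data-sink="173 316" d="M202 205l-27 16-6 0-7-3-24 6-41-3-21 16-8 15-5 7-1 11 2 16-8 20-24 18-16 5 1 67 12 2 10 4 17 12 7 9 2-6 4-4 40-21 31-24 6-14 26-35 3-13 11-8 18-6 1-9 8-20 3-18z"/><path data-summit="229 406" data-sink="173 316" d="M206 294l-14 2-17 10-3 13-26 35-6 14-4 4-27 20-33 16-11 9 0 17 11 19 1 11 78 0 4-7 16-5 29-31 17-14 13-1 22-10 22 3 24-1 13-8 3-8 0-18-8-22-2-14-3-6-14-14-17 4-12 7-7 0-34-13z"/><path data-summit="154 17" data-sink="300 47" d="M323 16l-175 0-5 8-3 19-6 14-24 37-6 5-10 5-13-6-21-3-17-5-12 1-3 11-12 14 0 71 29-26 49 0 14 4 18 11 8 1 13-13 14-24 10-41 5-7 14-6 9 0 14-7 42 2 19-1 16-16 8-16 21-17 5-10z"/><path data-summit="229 406" data-sink="325 463" d="M463 330l-15 7-13 3-3 13-9 19-13 14-14-1-26-10-15-1-20 12-26 10-28 3-21-3-10 2-13 6-13 2-10 6-39 40-16 5-3 6 307 1z"/><path data-summit="300 181" data-sink="367 263" d="M424 116l-19 17-9 4-34 5-30 12-30 26-5 2-6 5-10 27 0 34-3 12-8 20-5 7 14 3 12 16 37-39 39-4 42-19 18 0 37-8 0-114-24-1z"/><path data-summit="229 406" data-sink="367 263" d="M463 236l-8 0-28 8-18 0-42 19-39 4-10 9-15 19-13 12 16 18 4 17 8 22 0 18-3 8-7 6 27-10 20-12 24 4 21 8 10 0 10-9 10-19 5-18 13-3 16-8z"/><path data-summit="64 258" data-sink="300 47" d="M159 143l-12 21-13 13-8-1-18-11-14-4-49 0-29 27 1 141 15-5 24-18 8-20-2-16 1-11 5-7 8-15 14-12 7-4 41 3 20-6 17 3 27-15-16-28-21-23z"/><path data-summit="154 17" data-sink="76 17" d="M147 16l-130 0-1 99 7-6 10-19 10 0 17 5 21 3 13 6 14-8 16-22 13-24 6-26z"/><path data-summit="300 181" data-sink="173 316" d="M295 182l-38 2-32 7-22 15 11 32 2 11-3 14-11 31 4 0 11 10 11 6 27 9 7 0 28-12-3-8-8-9-15-4 6-6 8-20 3-12 0-34 6-19z"/><path data-summit="300 181" data-sink="173 316" d="M25 396l-9 1 0 66 60 1 1-8-12-22-2-14-24-18z"/>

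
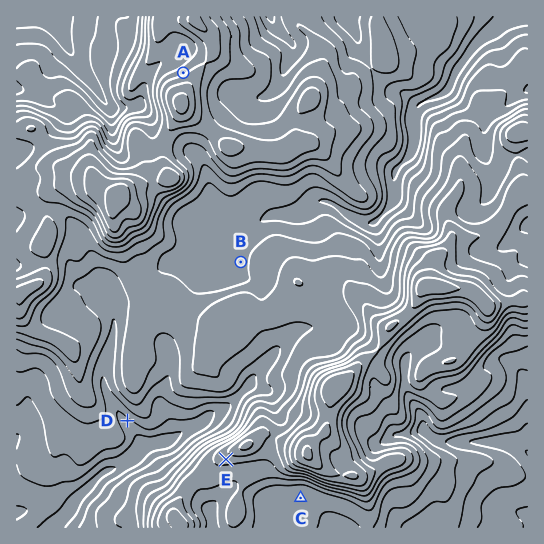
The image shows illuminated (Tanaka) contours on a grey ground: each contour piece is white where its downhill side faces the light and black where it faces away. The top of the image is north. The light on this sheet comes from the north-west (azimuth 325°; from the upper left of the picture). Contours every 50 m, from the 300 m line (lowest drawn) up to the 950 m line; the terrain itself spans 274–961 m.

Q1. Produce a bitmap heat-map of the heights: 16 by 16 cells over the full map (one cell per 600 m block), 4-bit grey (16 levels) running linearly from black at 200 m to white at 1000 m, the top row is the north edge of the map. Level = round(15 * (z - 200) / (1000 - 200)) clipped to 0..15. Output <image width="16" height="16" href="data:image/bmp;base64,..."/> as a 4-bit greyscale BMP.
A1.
<image width="16" height="16" href="data:image/bmp;base64,Qk32AAAAAAAAAHYAAAAoAAAAEAAAABAAAAABAAQAAAAAAIAAAAATCwAAEwsAABAAAAAAAAAAAAAAABEREQAiIiIAMzMzAERERABVVVUAZmZmAHd3dwCIiIgAmZmZAKqqqgC7u7sAzMzMAN3d3QDu7u4A////ACI1mYh3dlQyMyRomJq5dUM0QzWazbh0M0VURFmsuWZURlZndozaiHVnZ2eHeKuahod3d4iIi7q5p2d3d4iYzcqYiHZnd3ermZmshmZmVXmYms2odmZkWImauqiZmHRHd5eImpmZhjVoVkariIl1M1VURpqYeGZTNDNFmqdmVkQi"/>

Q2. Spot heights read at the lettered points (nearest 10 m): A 740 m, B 530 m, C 560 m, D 390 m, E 720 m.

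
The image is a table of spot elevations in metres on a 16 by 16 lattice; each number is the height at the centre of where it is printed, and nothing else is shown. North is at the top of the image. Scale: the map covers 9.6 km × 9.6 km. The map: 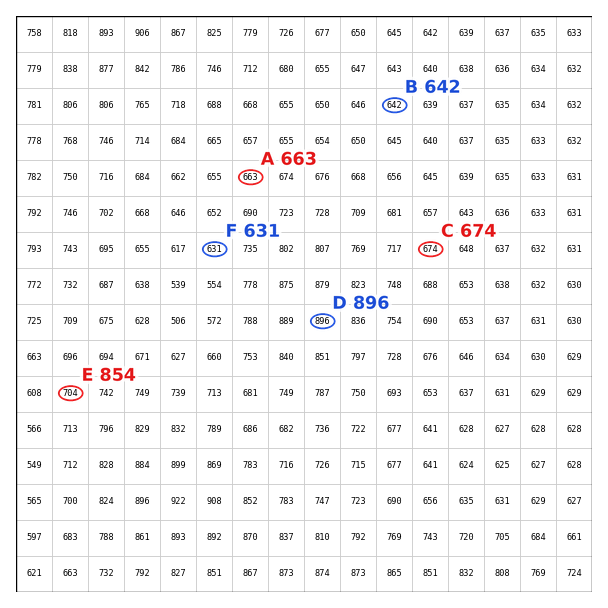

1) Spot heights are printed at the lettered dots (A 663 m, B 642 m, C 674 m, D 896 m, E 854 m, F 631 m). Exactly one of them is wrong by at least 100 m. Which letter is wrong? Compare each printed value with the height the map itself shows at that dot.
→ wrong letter E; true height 704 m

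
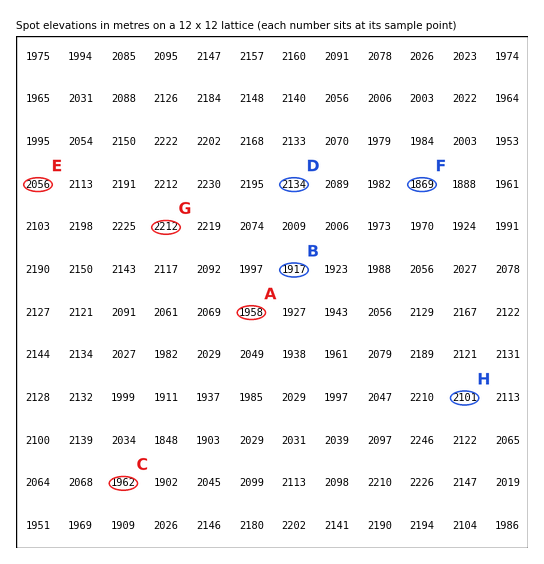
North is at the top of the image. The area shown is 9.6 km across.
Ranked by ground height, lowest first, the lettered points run B A C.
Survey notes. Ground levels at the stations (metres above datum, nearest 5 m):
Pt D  2135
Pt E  2055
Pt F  1870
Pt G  2210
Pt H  2100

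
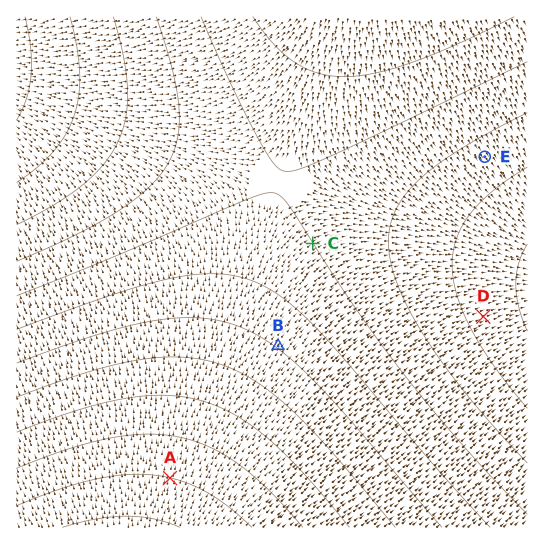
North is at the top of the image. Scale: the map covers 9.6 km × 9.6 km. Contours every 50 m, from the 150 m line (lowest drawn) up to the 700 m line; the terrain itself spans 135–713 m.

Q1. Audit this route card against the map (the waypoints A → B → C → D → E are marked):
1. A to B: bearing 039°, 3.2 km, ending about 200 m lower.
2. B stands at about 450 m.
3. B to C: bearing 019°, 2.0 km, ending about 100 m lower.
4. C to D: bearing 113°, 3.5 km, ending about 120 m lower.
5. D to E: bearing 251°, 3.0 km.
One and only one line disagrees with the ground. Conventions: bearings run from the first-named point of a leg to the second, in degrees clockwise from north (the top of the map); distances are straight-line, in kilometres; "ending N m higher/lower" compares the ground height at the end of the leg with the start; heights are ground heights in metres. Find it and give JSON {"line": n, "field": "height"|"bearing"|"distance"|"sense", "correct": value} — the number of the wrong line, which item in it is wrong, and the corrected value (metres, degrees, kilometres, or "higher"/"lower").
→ {"line": 5, "field": "bearing", "correct": 0}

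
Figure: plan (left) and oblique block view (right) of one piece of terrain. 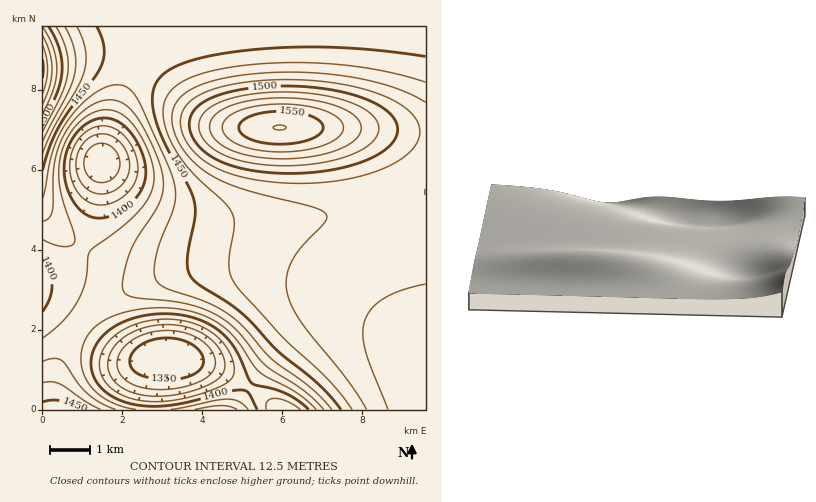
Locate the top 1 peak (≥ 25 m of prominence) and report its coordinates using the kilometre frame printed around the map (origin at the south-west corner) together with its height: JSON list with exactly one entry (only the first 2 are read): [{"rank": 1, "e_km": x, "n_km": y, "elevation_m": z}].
[{"rank": 1, "e_km": 5.94, "n_km": 7.06, "elevation_m": 1563}]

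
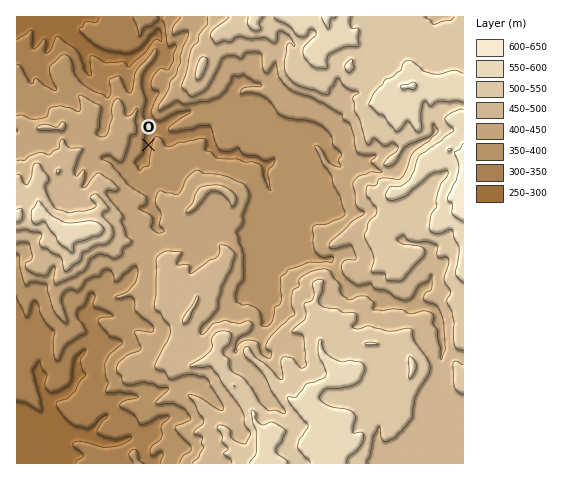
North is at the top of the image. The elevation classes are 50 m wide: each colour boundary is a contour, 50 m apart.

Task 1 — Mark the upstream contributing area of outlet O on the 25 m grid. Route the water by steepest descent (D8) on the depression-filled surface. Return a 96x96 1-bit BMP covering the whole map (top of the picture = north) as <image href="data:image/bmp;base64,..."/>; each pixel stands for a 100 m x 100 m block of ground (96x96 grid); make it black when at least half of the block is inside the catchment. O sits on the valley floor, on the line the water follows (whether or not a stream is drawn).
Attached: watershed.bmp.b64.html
<image width="96" height="96" href="data:image/bmp;base64,Qk2+BAAAAAAAAD4AAAAoAAAAYAAAAGAAAAABAAEAAAAAAIAEAAATCwAAEwsAAAIAAAAAAAAA////AAAAAAAAAAAAAAAAAAAAAAAAAAAAAAAAAAAAAAAAAAAAAAAAAAAAAAAAAAAAAAAAAAAAAAAAAAAAAAAAAAAAAAAAAAAAAAAAAAAAAAAAAAAAAAAAAAAAAAAAAAAAAAAAAAAAAAAAAAAAAAAAAAAAAAAAAAAAAAAAAAAAAAAAAAAAAAAAAAAAAAAAAAAAAAAAAAAAAAAAAAAAAAAAAAAAAAAAAAAAAAAAAAAAAAAAAAAAAAAAAAAAAAAAAAAAAAAAAAAAAAAAAAAAAAAAAAAAAAAAAAAAAAAAAAAAAAAAAAAAAAAAAAAAAAAAAAAAAAAAAAAAAAAAAAAAAAAAAAAAAAAAAAAAAAAAAAAAAAAAAAAAAAAAAAAAAAAAAAAAAAAAAAAAAAAAAAAAAAAAAAAAAAAAAAAAAAAAAAAAAAAAAAAAAAAAAAAAAAAAAAAAAAAAAAAAAAAAAAAAAAAAAAAAAAAAAAAAAAAAAAAAAAAAAAAAAAAAAAAAAAAAAAAAOAAAAAAAAAAAAAAAeAAAAAAAAAAAAAAAfAAAAAAAAAAAAAAA/AAAAAAAAAAAAAAA/gAAAAAAAAAAAAAA/wAAAAAAAAAAAAAA/4AAAAAAAAAAAAAA/8AAAAAAAAAAAAAB/8AAAAAAAAAAAAAB/+AAAAAAAAAAAAAB/+AAAAAAAAAAAAAB//AAAAAAAAAAAAAB//gAAAAAAAAAAAAH//gAAAAAAAAAAAAP//gAAAAAAAAAAAAP//AAAAAAAAAAAAEf//AAAAAAAAAAAAf///AAAAAAAAAAAA////AAAAAAAAAAf/////AAAAAAAAAA//////gAAAAAAAAB//////gAAAAAAAAD//////wAAAAAAAAH//////wAAAAAAAAH//////wAAAAAAAAH//////4AAAAAAAAP//////wAAAAAAAAP//////gAAAAAAAAP/////gAAAAAAAAAP/////gAAAAAAAAAH/////AAAAAAAAAAB////+AAAAAAAAAAAP///8AAAAAAAAAAAP///4AAAAAAAAAAAH//+AAAAAAAAAAAAD//+AAAAAAAAAAAAA//8AAAAAAAAAAAAAAfEAAAAAAAAAAAAAAPAAAAAAAAAAAAAAAPAAAAAAAAAAAAAAAOAAAAAAAAAAAAAAAEAAAAAAAAAAAAAAAAAAAAAAAAAAAAAAAAAAAAAAAAAAAAAAAAAAAAAAAAAAAAAAAAAAAAAAAAAAAAAAAAAAAAAAAAAAAAAAAAAAAAAAAAAAAAAAAAAAAAAAAAAAAAAAAAAAAAAAAAAAAAAAAAAAAAAAAAAAAAAAAAAAAAAAAAAAAAAAAAAAAAAAAAAAAAAAAAAAAAAAAAAAAAAAAAAAAAAAAAAAAAAAAAAAAAAAAAAAAAAAAAAAAAAAAAAAAAAAAAAAAAAAAAAAAAAAAAAAAAAAAAAAAAAAAAAAAAAAAAAAAAAAAAAAAAAAAAAAAAAAAAAAAAAAAAAAAAAAAAAAAAAAAAAAAAAAAAAAAAAAAAAAAAAAAAAAAAAAAAAAAA="/>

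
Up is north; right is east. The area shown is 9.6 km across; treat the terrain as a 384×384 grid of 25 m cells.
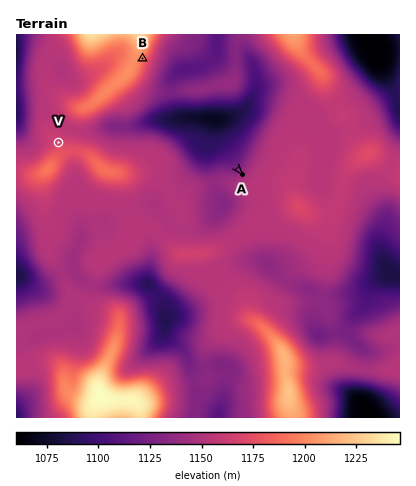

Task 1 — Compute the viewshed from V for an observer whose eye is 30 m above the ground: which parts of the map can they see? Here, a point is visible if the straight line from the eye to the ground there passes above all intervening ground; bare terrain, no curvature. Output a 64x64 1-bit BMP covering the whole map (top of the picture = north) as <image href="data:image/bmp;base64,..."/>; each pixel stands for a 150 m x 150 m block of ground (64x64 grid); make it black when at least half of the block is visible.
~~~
<image width="64" height="64" href="data:image/bmp;base64,Qk0+AgAAAAAAAD4AAAAoAAAAQAAAAEAAAAABAAEAAAAAAAACAAATCwAAEwsAAAIAAAAAAAAA////AAAAAAAAAAAAD/gAAAAAAAAP+AAAAHAAAA/4AAAAef4CD/gAAAD//4IP/AAAAf//hwf8AAAD/w/Pg/gAAIP+A++B+AAf5/4B/wH4AP///wH+AfgP////AP4D+B8D//8AHwP4BAD//4APh/gAAP//gA//+AAA///AB/n4AAB//8AH//gAAH//wAP/8AAAP//gA//wAAAf//AB//AAAAP/8AH/uAAAAf+AAf/gAAAB+AADB4AAAAHwAAwAAAAAAfAAGAAAAAAB/ADgAAAAAAP/AMAAABAAB/+A4AAAeAAH/+H/AAD4AAf/8fwAAfgAB//78AAH+AAD///AAB/4AAP//wAAf4AAA//+AAH/gAAD//gAA/8AAAH/4AAH/wAAAf/AAAf/AAAB/wAAD/4MAAD+AAAf/g4AAPwAAD/+HgMA/AAO//4eAwD8AEB//h8B/n+BwA//H4D/f+fAB/8fwP/8/4AH/x/g//3/gAf/v+D///8AB///4P///gAH///gH//8AA///+Af/fAAP///AB//8A////8AH//wH////gAf//A////+AB+P+H////wAHwf4f/j/8AA/B/A/+H/wAD8A4B/4P/AAP4BgD/g/4AAf4GAD+D/gAB/4IAH4P8AAH/7wAPh/gAAP//gA+P8AAA//+AA5/gAAD//4AD/+AAAP//gAH/4AAA=="/>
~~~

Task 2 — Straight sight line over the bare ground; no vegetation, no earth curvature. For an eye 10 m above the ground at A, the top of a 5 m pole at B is in view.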